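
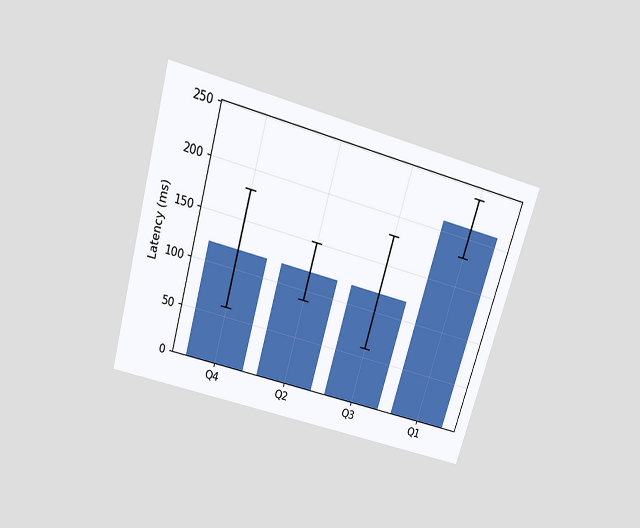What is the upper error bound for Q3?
The chart is tilted about 16° clockwise and viewed slightly from above. The Q3 bar's upper whisker reaches 180ms.

180ms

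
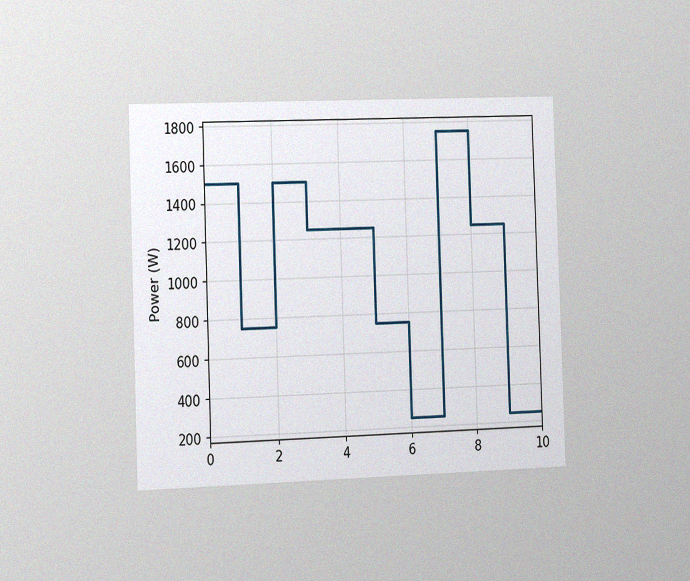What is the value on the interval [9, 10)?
250W

The chart is viewed slightly from the left, with some photo noise. On [9, 10) the step sits at 250W.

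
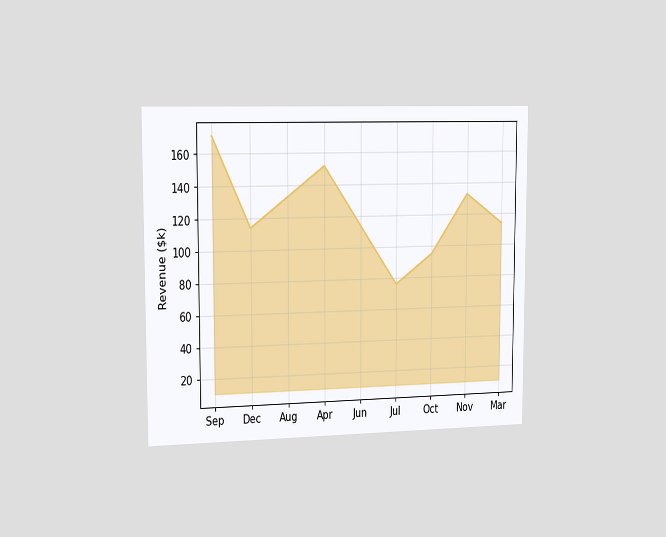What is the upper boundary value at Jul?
$76k

The chart is viewed slightly from the left. At Jul the upper boundary is at $76k.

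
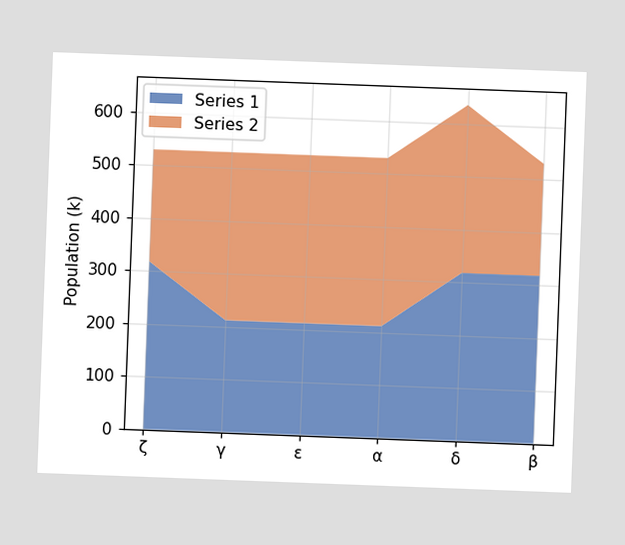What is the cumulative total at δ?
636k

The chart is tilted about 2° clockwise. The stacked total at δ reaches 636k.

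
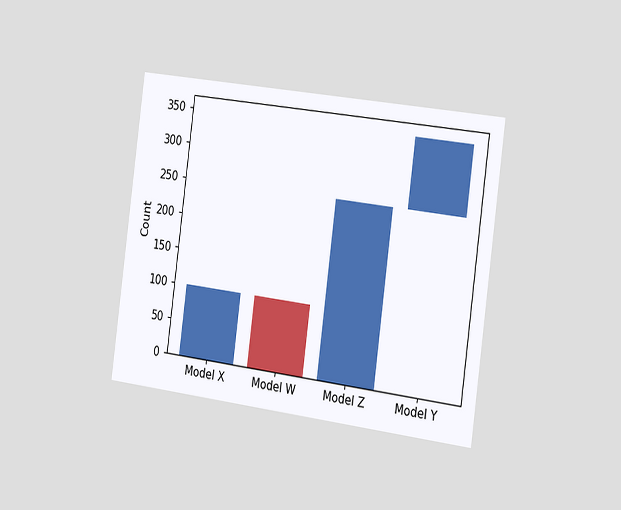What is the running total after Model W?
0

The chart is tilted about 8° clockwise and viewed slightly from the right. After Model W the running total reaches 0.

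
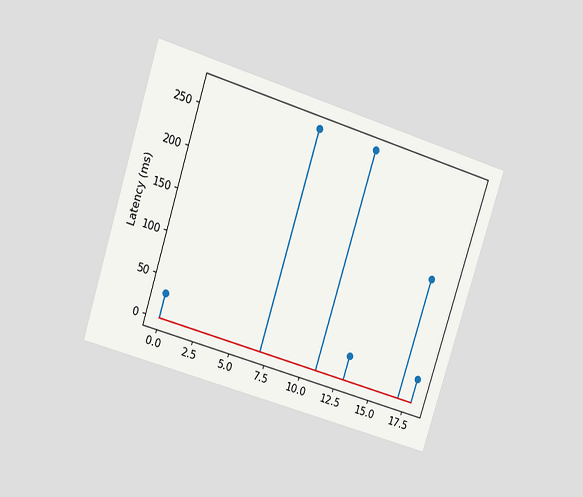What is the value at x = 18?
The chart is tilted about 18° clockwise and viewed at a slight angle. The stem at x=18 reaches 30ms.

30ms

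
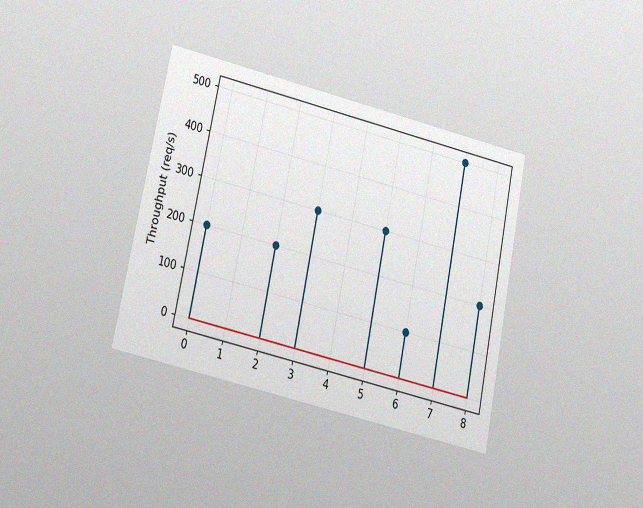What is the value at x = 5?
300req/s

The chart is tilted about 12° clockwise and viewed at a slight angle, with some photo noise. The stem at x=5 reaches 300req/s.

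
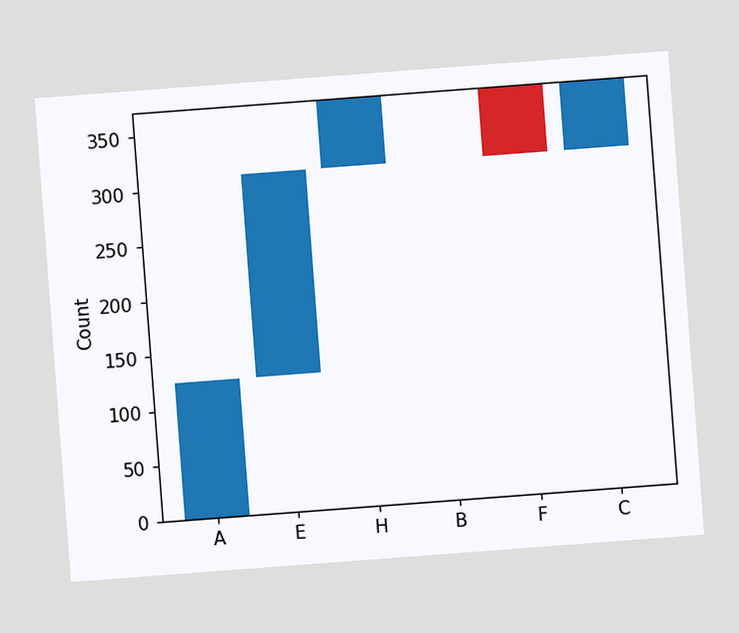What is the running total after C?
The chart is tilted about 4° counter-clockwise. After C the running total reaches 372.

372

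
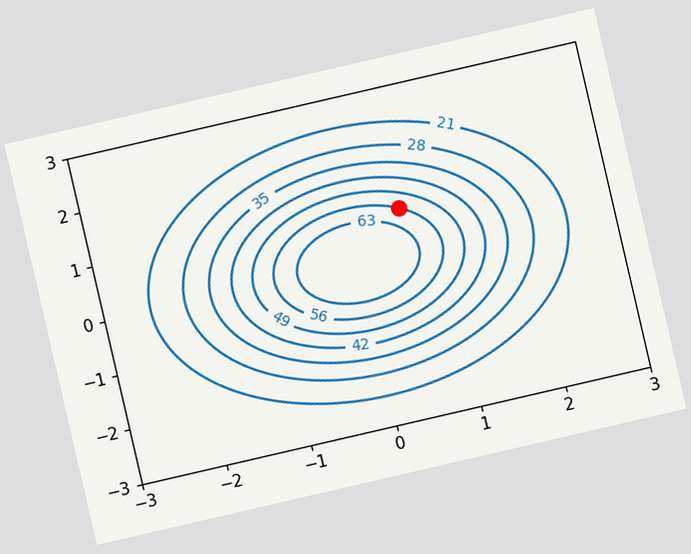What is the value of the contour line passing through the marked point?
The chart is tilted about 13° counter-clockwise. The marked point sits on the contour labelled 56.

56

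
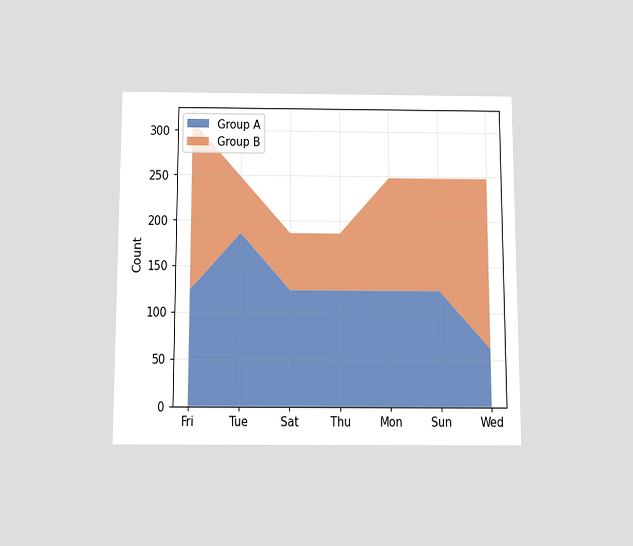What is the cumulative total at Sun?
The chart is viewed slightly from below. The stacked total at Sun reaches 248.

248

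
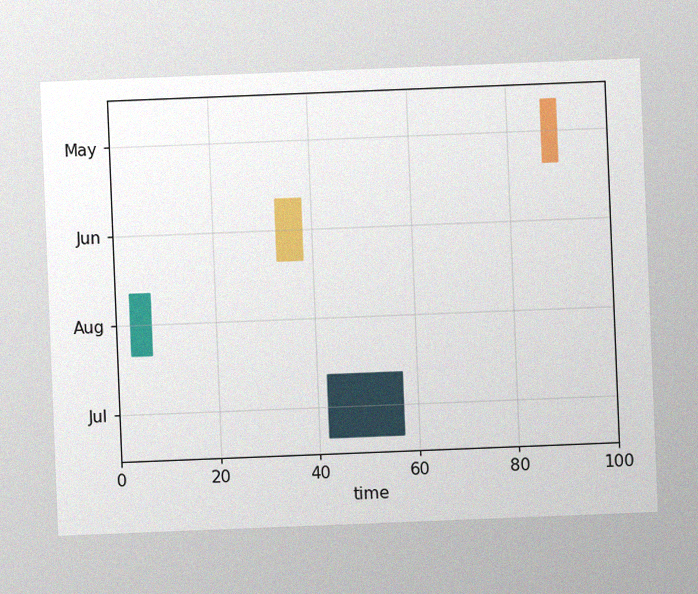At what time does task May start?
The chart is tilted about 2° counter-clockwise, with some photo noise. The May bar begins at t=87.

87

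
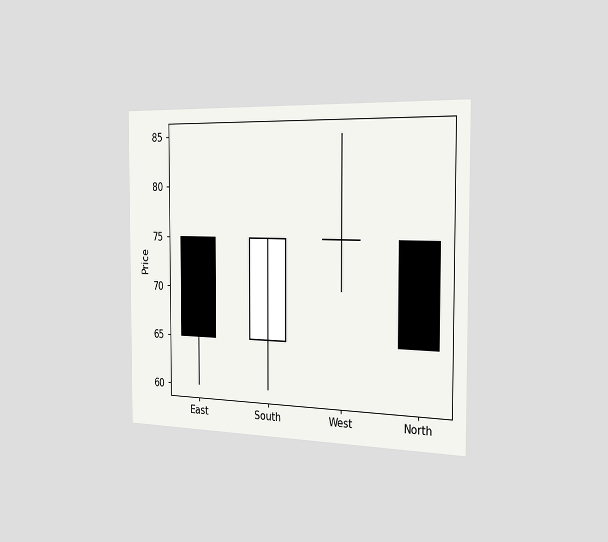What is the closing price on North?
65

The chart is viewed slightly from the right. The North candle closes at 65.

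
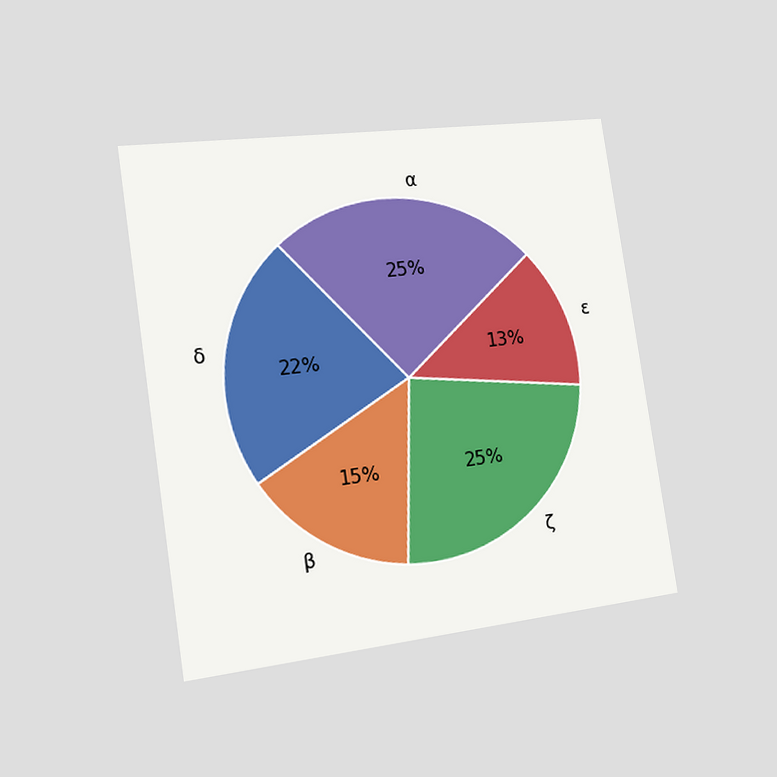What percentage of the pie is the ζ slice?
25%

The chart is tilted about 8° counter-clockwise and viewed slightly from the left. The ζ slice takes up 25% of the pie.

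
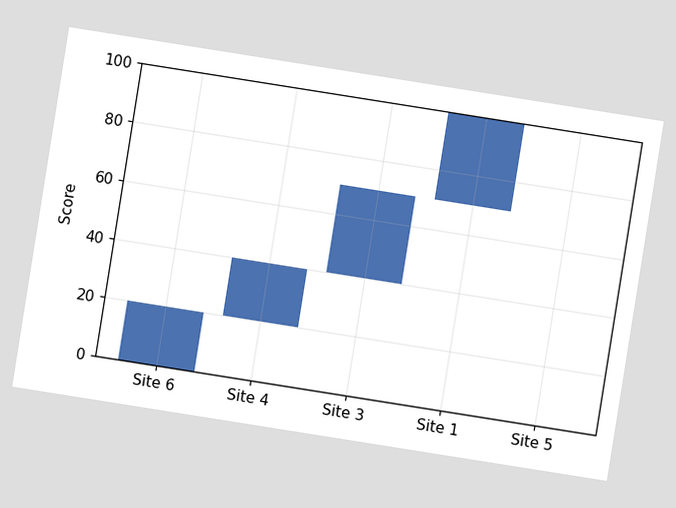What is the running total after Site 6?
The chart is tilted about 9° clockwise. After Site 6 the running total reaches 20.

20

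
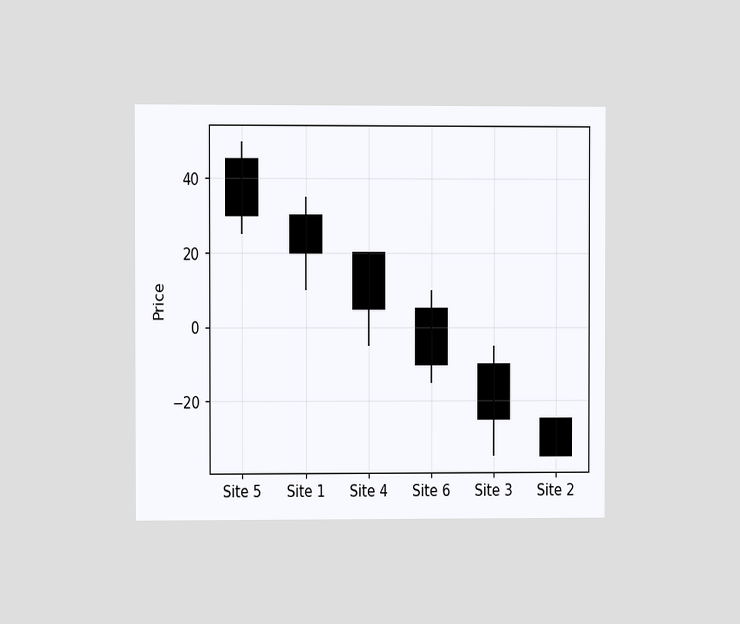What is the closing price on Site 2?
The chart is viewed at a slight angle. The Site 2 candle closes at -35.

-35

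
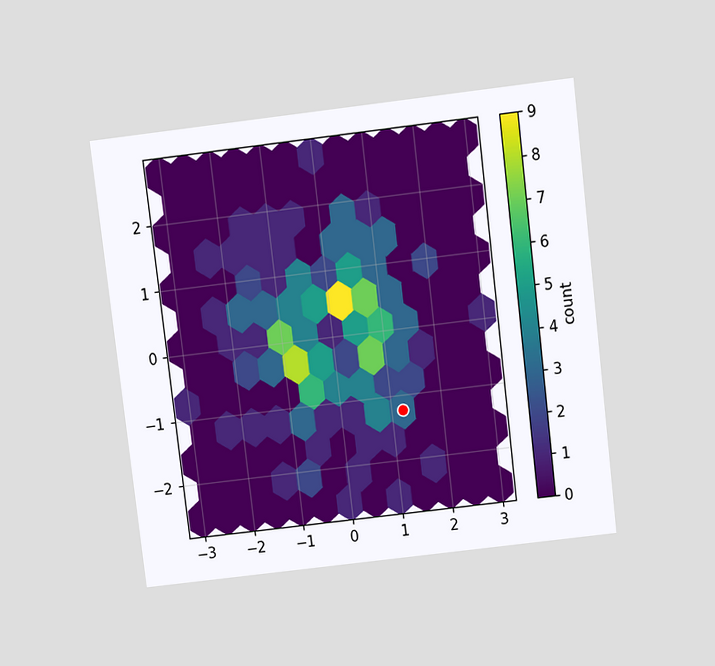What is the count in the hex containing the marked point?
The chart is tilted about 7° counter-clockwise and viewed slightly from above. The marked hex reads 3 on the colorbar.

3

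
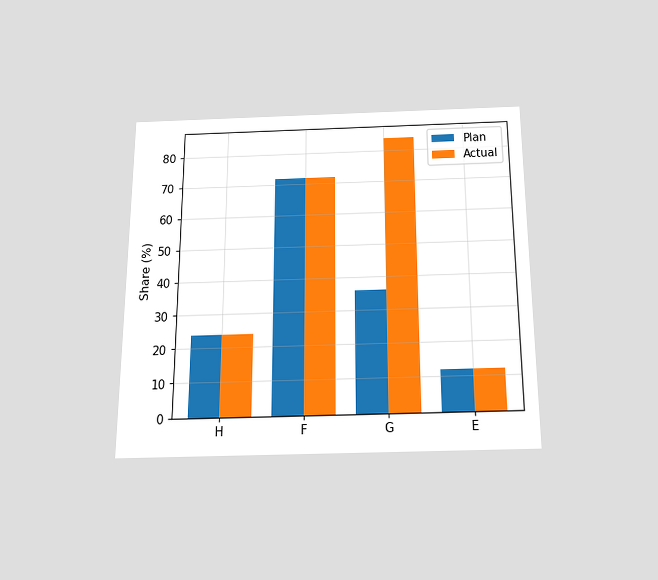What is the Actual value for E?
The chart is viewed slightly from below. The Actual bar at E reaches 12% on the y-axis.

12%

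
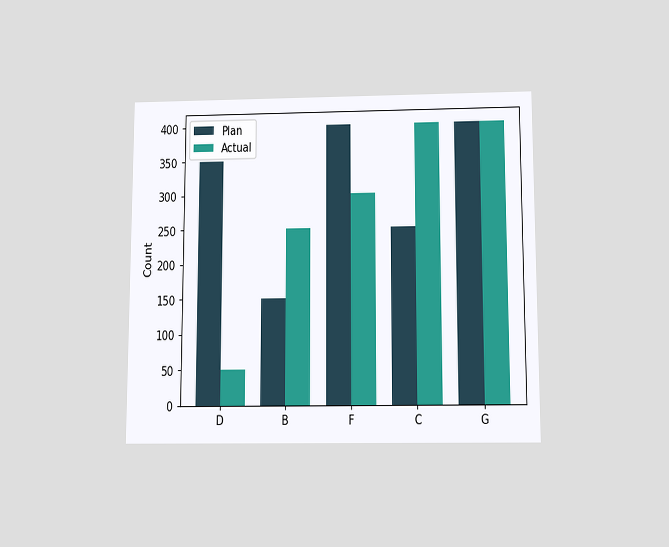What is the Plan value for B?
150

The chart is viewed slightly from below. The Plan bar at B reaches 150 on the y-axis.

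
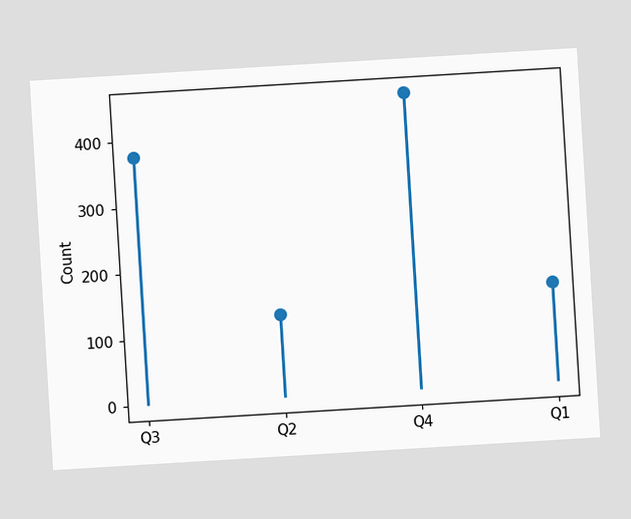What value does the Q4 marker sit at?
450

The chart is tilted about 3° counter-clockwise. The Q4 marker sits at 450.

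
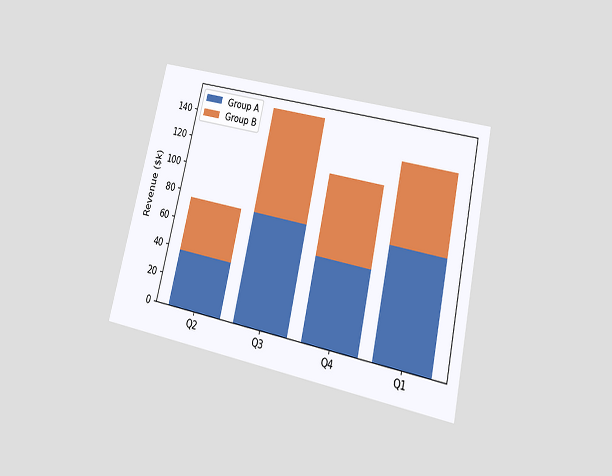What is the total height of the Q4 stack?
The chart is tilted about 13° clockwise and viewed slightly from below. The Q4 stack's top reaches $114k on the y-axis.

$114k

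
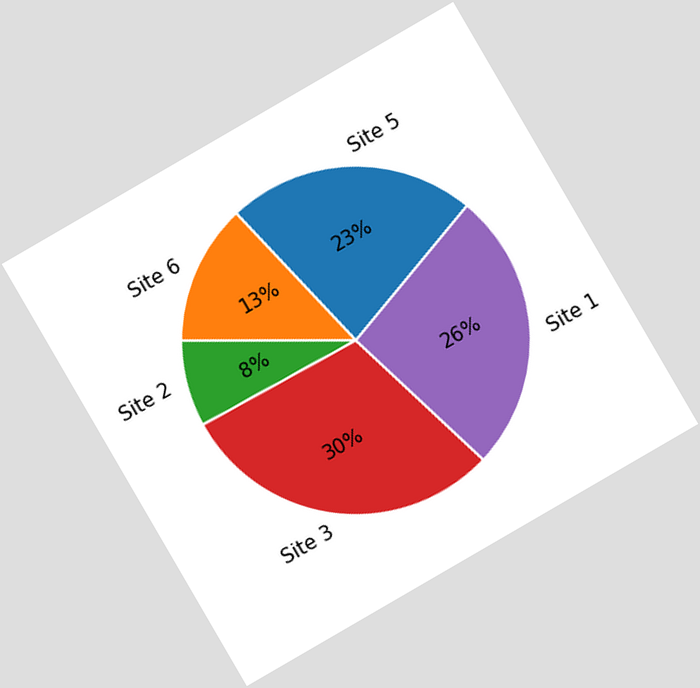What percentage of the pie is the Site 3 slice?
The chart is tilted about 30° counter-clockwise. The Site 3 slice takes up 30% of the pie.

30%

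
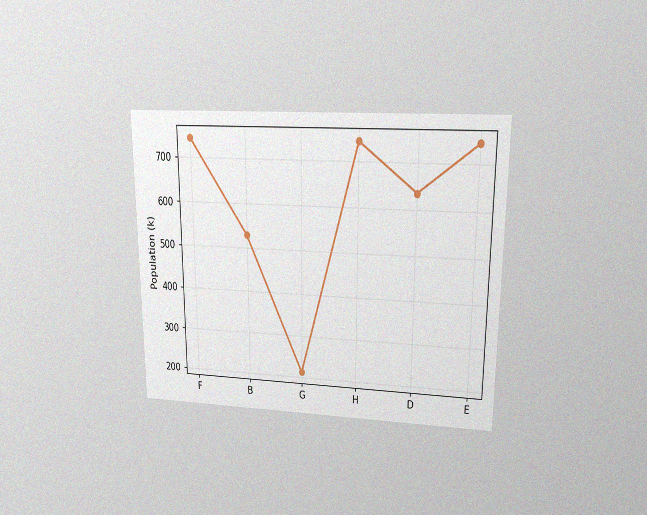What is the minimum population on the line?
The chart is viewed at a slight angle, with some photo noise. The lowest point is at G, and reading across to the y-axis gives 212k.

212k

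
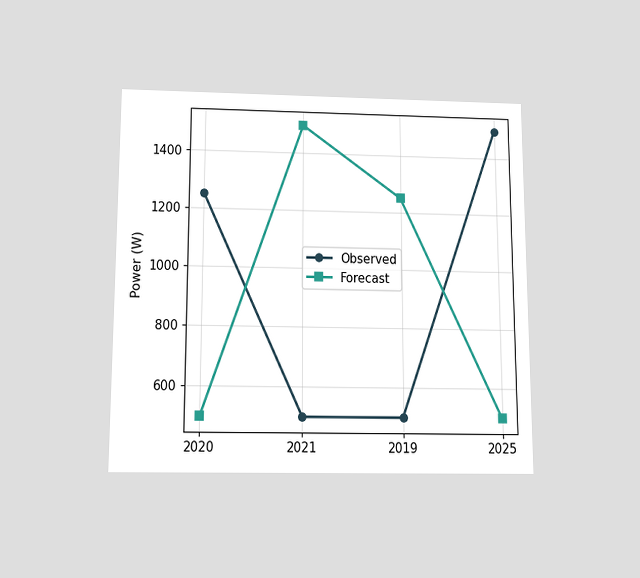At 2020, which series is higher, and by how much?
The chart is viewed slightly from below. At 2020, Observed sits above the other line by 750W.

Observed, by 750W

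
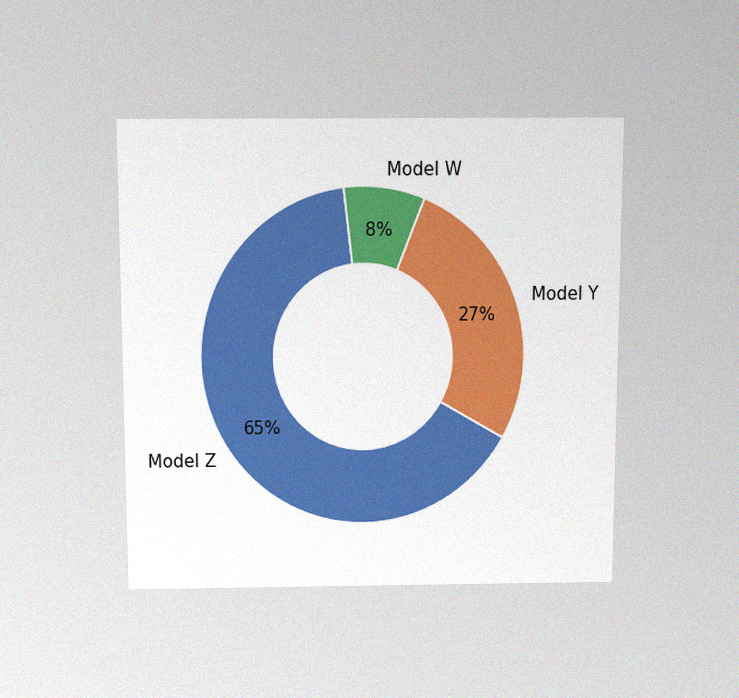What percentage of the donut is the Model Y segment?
27%

The chart is viewed slightly from above, with some photo noise. The Model Y segment takes up 27% of the ring.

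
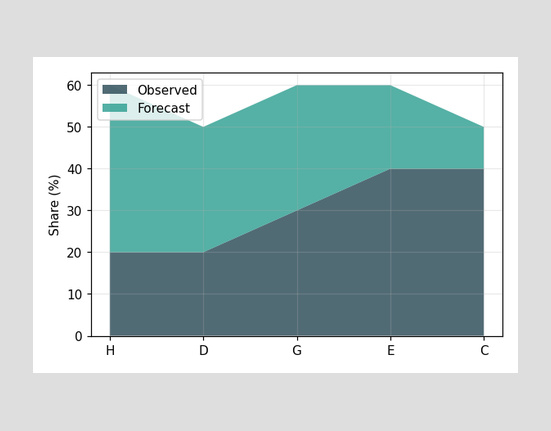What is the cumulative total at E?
60%

The stacked total at E reaches 60%.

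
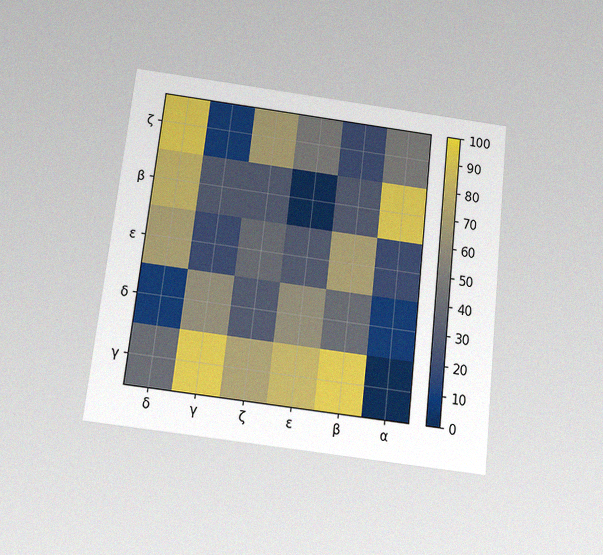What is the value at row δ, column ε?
The chart is tilted about 6° clockwise and viewed slightly from below, with some photo noise. Matching cell (δ, ε) against the colorbar gives 60.

60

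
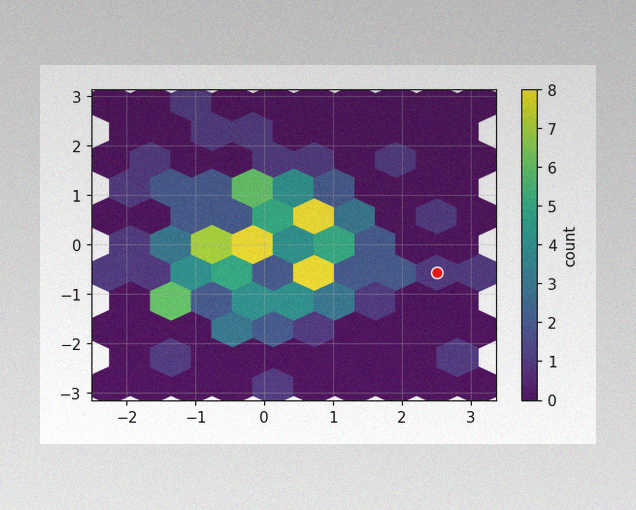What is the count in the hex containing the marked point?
1

The image has some photo noise and uneven lighting. The marked hex reads 1 on the colorbar.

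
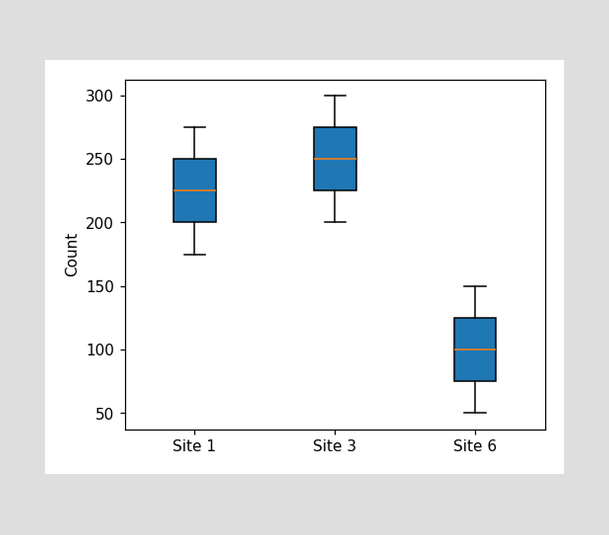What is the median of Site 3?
250

The median line in the Site 3 box sits at 250.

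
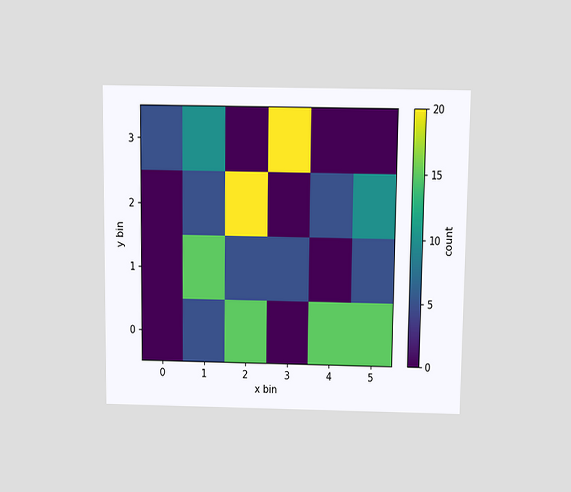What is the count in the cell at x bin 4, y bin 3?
The chart is viewed slightly from above. Matching the cell (4, 3) against the colorbar gives 0.

0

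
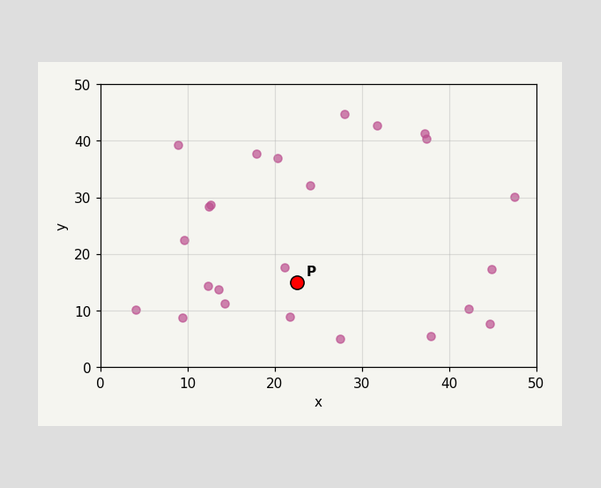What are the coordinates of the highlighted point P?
(22.5, 15)

Following the gridlines from P to each axis, P sits at (22.5, 15).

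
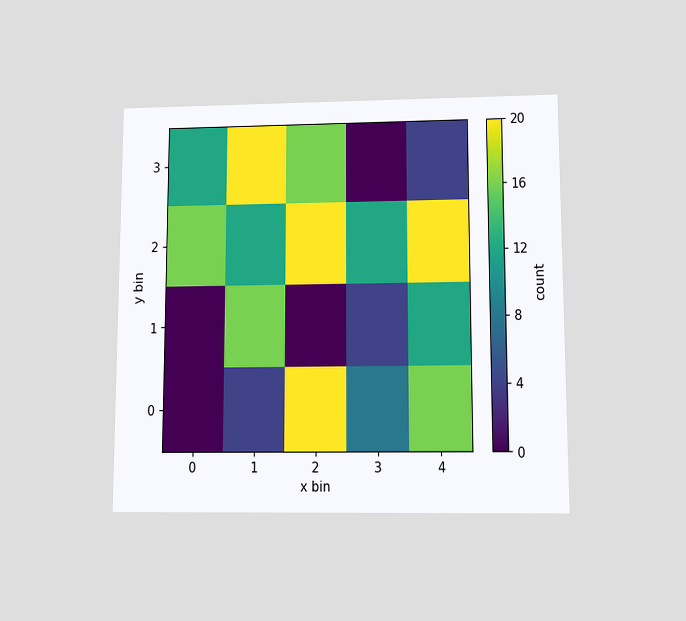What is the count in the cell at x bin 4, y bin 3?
The chart is viewed slightly from below. Matching the cell (4, 3) against the colorbar gives 4.

4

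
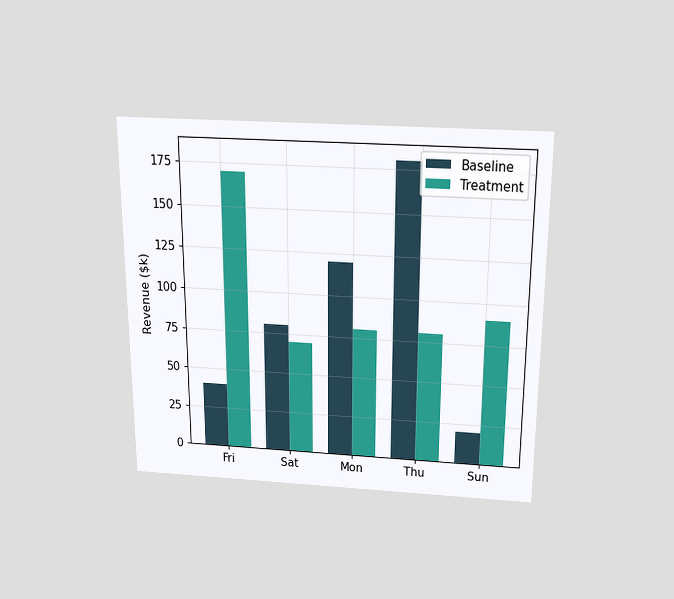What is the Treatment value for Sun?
$90k

The chart is viewed slightly from above. The Treatment bar at Sun reaches $90k on the y-axis.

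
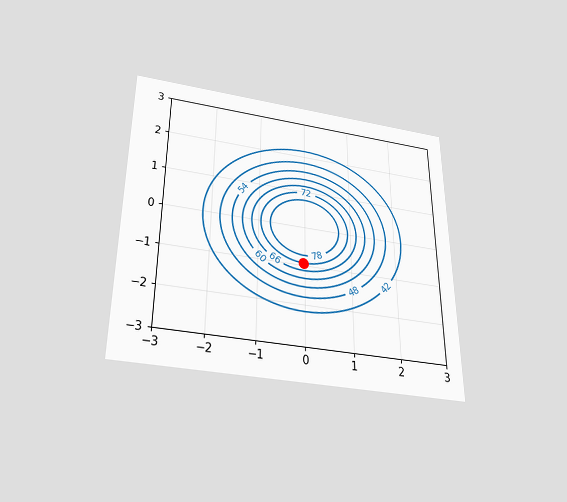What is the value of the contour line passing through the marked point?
72

The chart is viewed slightly from below. The marked point sits on the contour labelled 72.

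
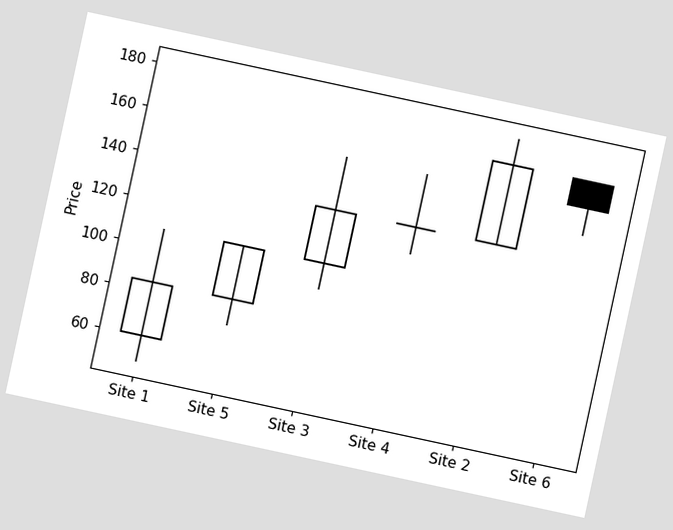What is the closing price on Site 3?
132

The chart is tilted about 12° clockwise. The Site 3 candle closes at 132.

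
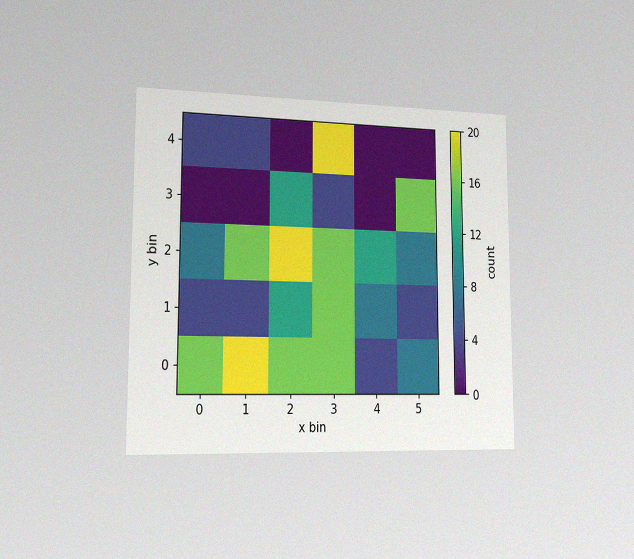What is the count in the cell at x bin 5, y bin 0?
The chart is viewed slightly from the left, with some photo noise. Matching the cell (5, 0) against the colorbar gives 8.

8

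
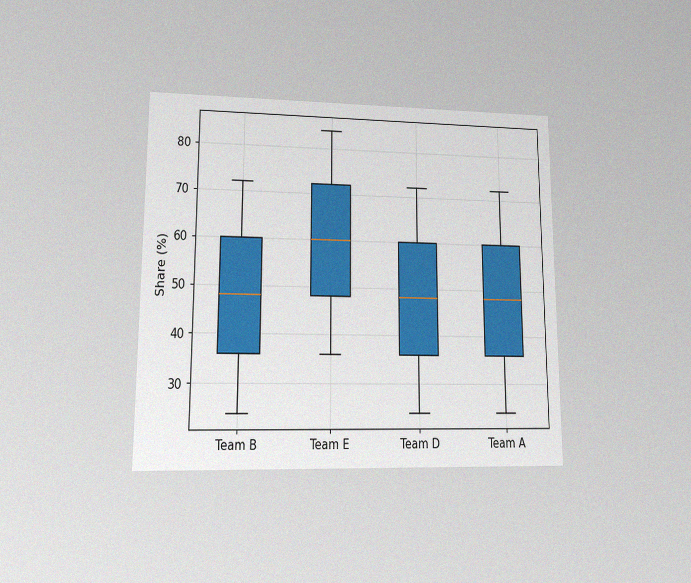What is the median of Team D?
The chart is viewed at a slight angle, with some photo noise. The median line in the Team D box sits at 48%.

48%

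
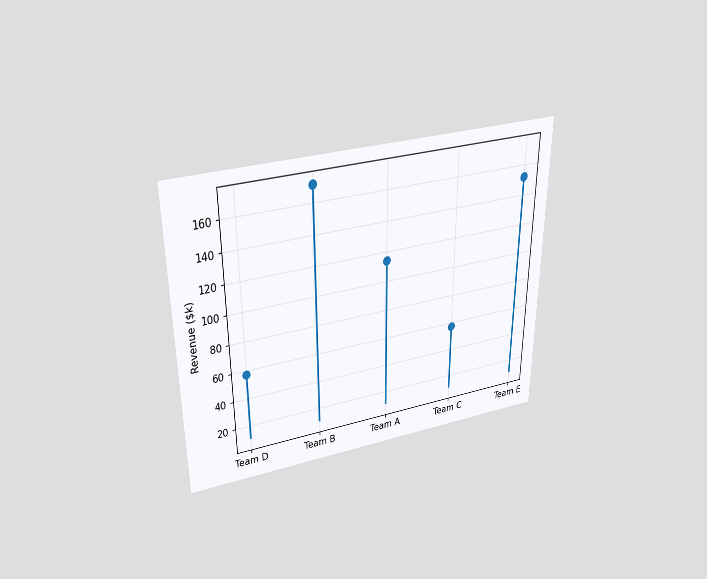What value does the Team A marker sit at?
$114k

The chart is viewed slightly from above. The Team A marker sits at $114k.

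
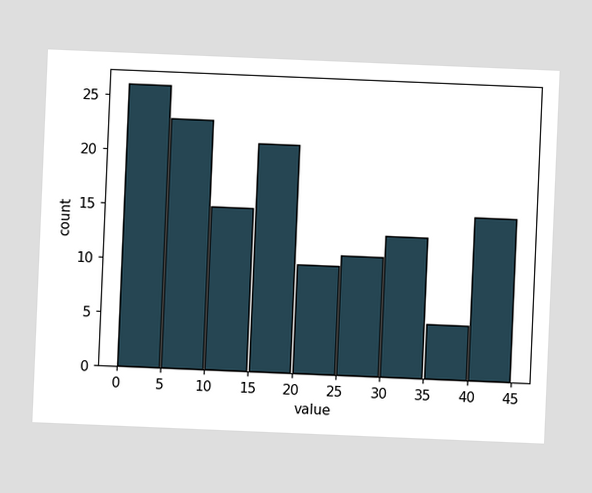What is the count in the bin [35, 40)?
5

The chart is tilted about 2° clockwise. The [35, 40) bin has height 5.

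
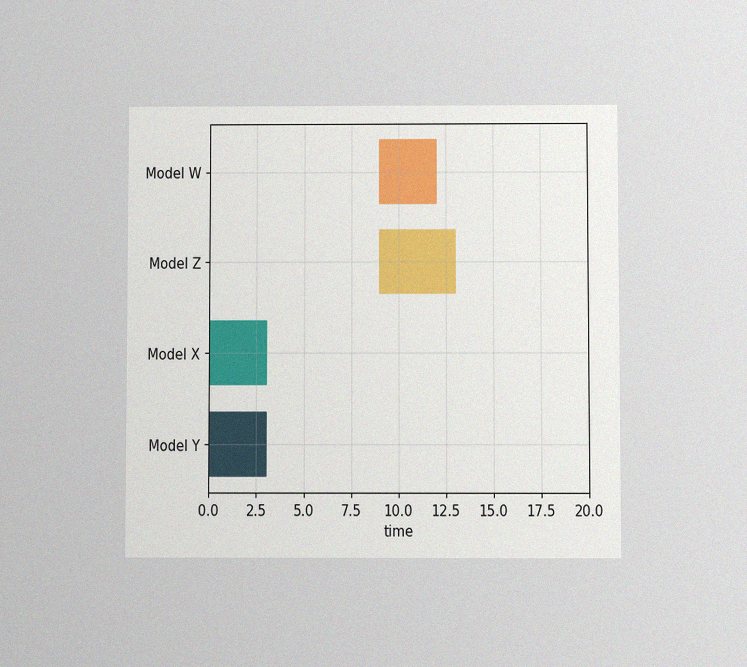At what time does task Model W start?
9

The chart is viewed slightly from below, with some photo noise. The Model W bar begins at t=9.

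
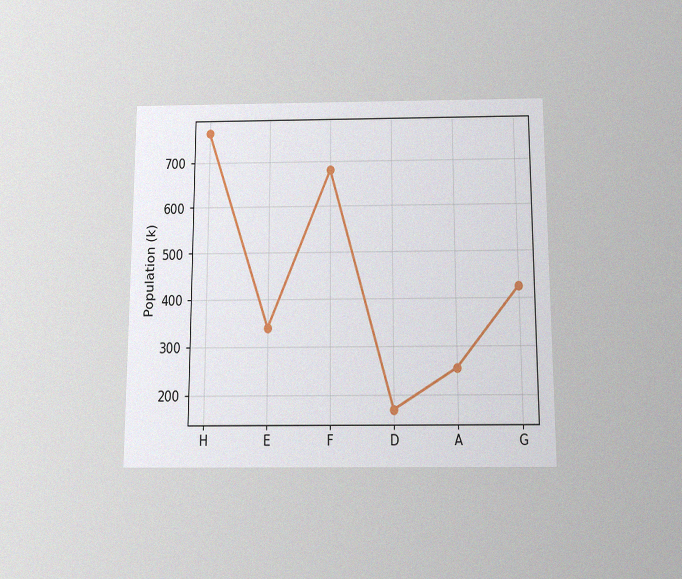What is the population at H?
765k

The chart is viewed slightly from below, with some photo noise. At H, the line is at 765k.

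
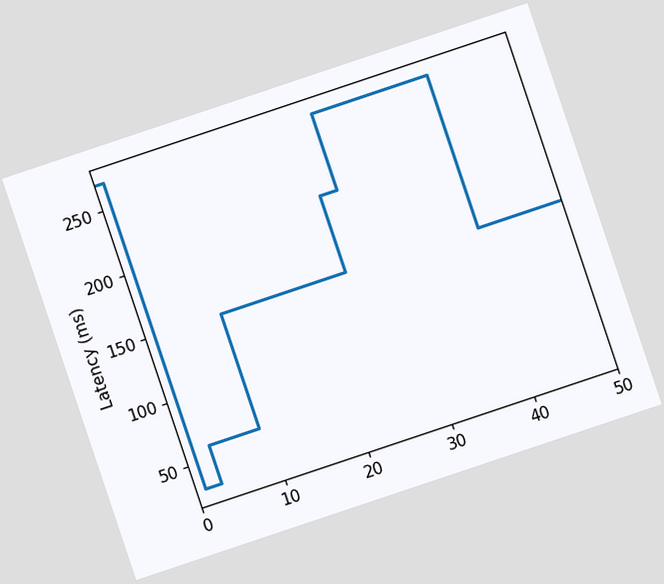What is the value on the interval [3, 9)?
60ms

The chart is tilted about 19° counter-clockwise. On [3, 9) the step sits at 60ms.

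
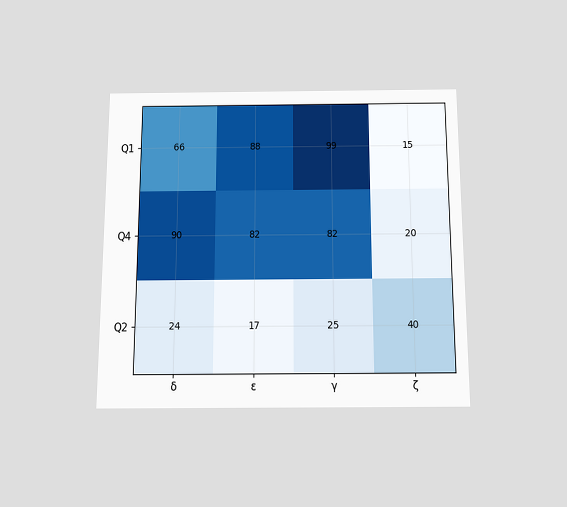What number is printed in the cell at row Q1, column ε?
88

The chart is viewed slightly from below. The (Q1, ε) cell reads 88.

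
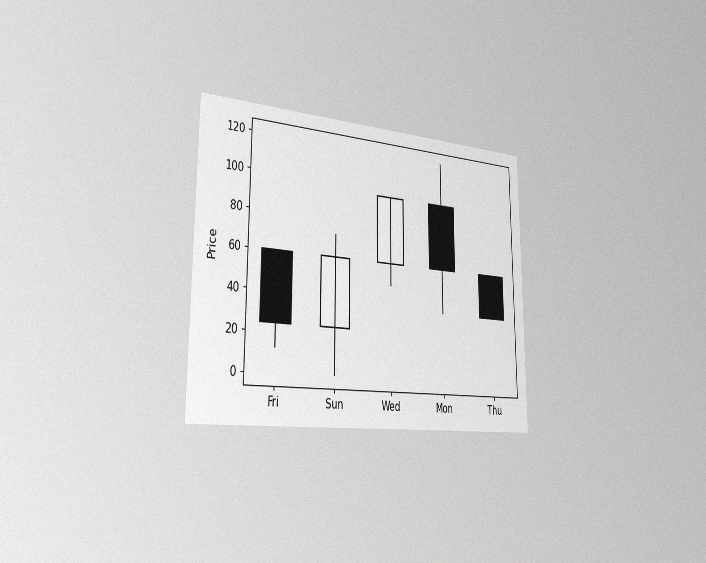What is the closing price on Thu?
36

The chart is viewed slightly from the left, with some photo noise. The Thu candle closes at 36.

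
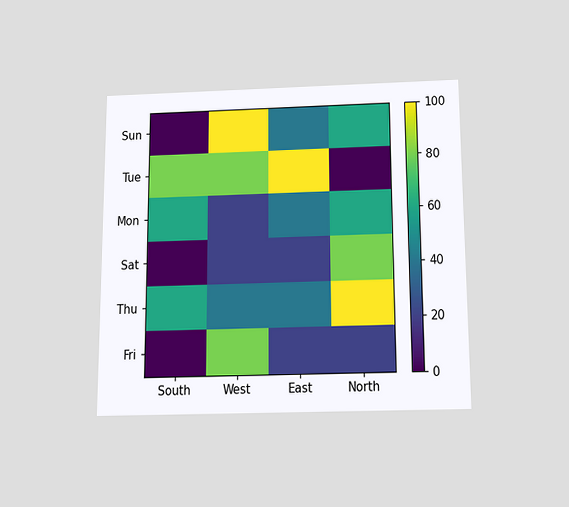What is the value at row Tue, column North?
The chart is viewed slightly from below. Matching cell (Tue, North) against the colorbar gives 0.

0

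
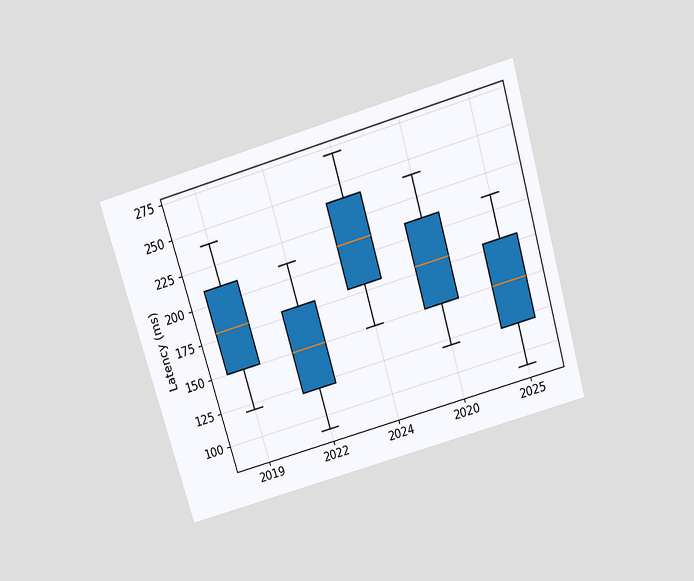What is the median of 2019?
180ms

The chart is tilted about 16° counter-clockwise and viewed slightly from above. The median line in the 2019 box sits at 180ms.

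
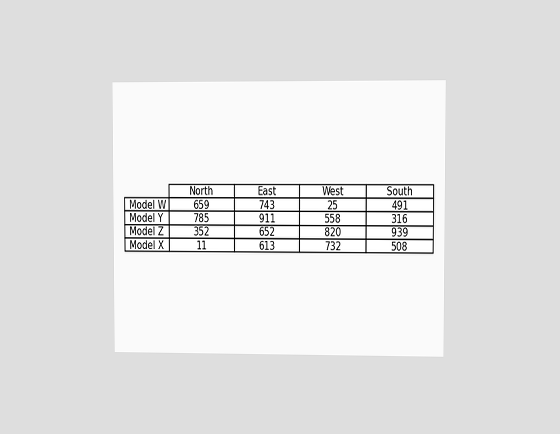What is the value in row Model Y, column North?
The chart is viewed at a slight angle. The (Model Y, North) cell reads 785.

785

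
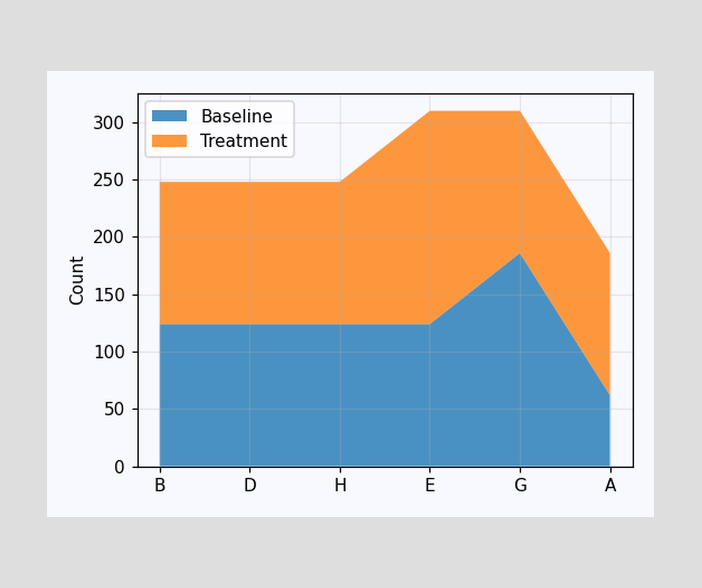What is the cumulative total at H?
248

The stacked total at H reaches 248.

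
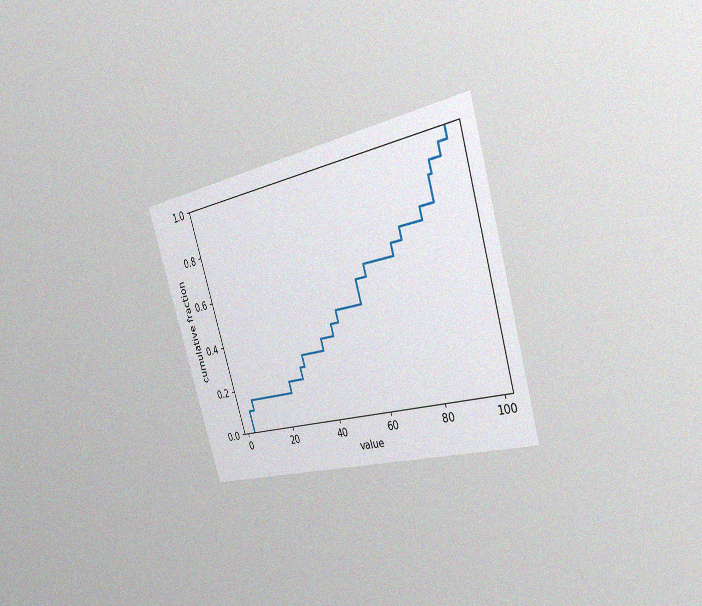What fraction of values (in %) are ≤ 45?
40%

The chart is tilted about 17° counter-clockwise and viewed slightly from the right, with some photo noise. At x=45 the ECDF step is at 40%.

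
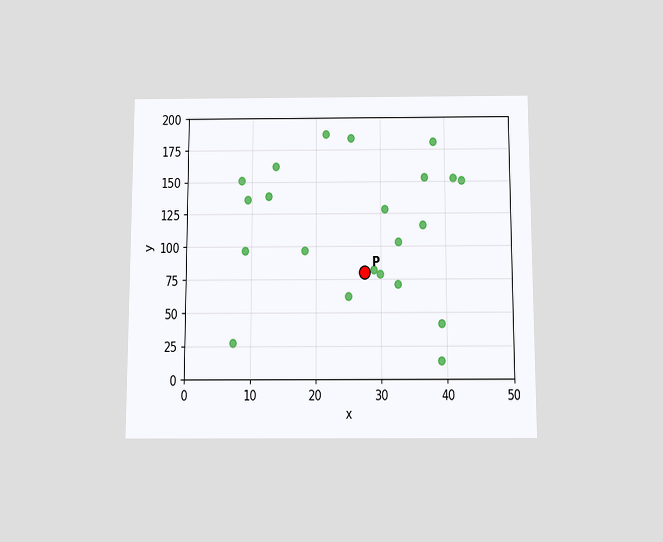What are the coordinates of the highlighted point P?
(27.5, 80)

The chart is viewed slightly from below. Following the gridlines from P to each axis, P sits at (27.5, 80).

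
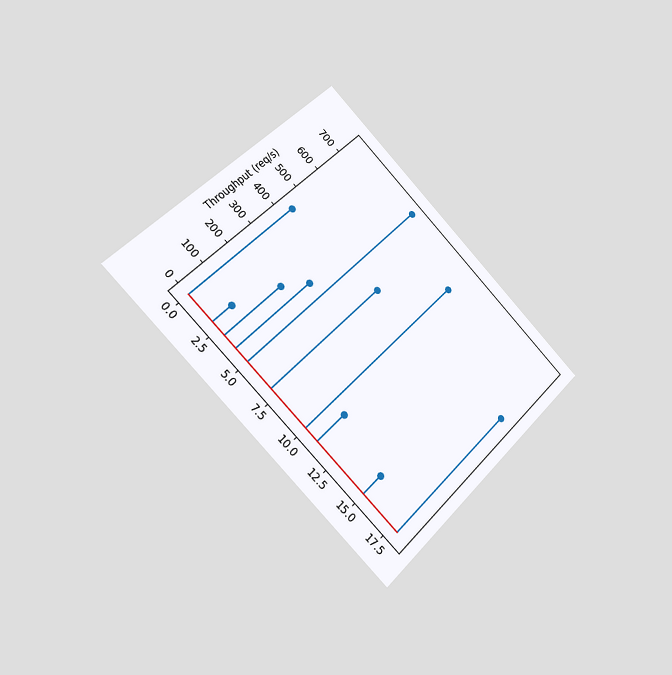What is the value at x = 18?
The chart is tilted about 45° clockwise and viewed slightly from the left. The stem at x=18 reaches 520req/s.

520req/s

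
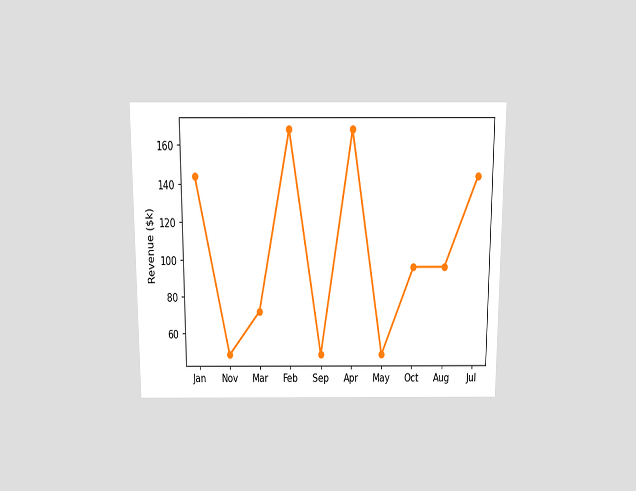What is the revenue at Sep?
$48k

The chart is viewed slightly from above. At Sep, the line is at $48k.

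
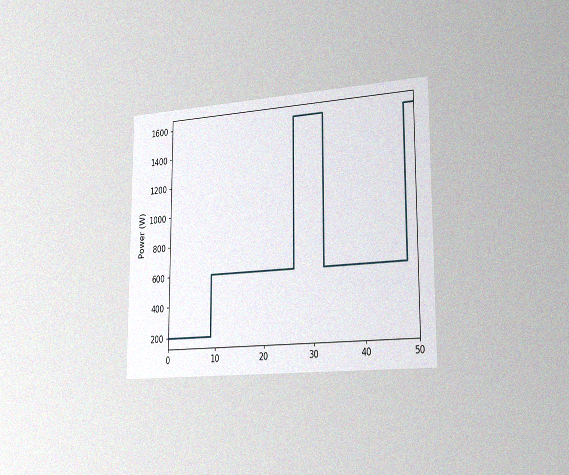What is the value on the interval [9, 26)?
The chart is viewed slightly from the right, with some photo noise. On [9, 26) the step sits at 600W.

600W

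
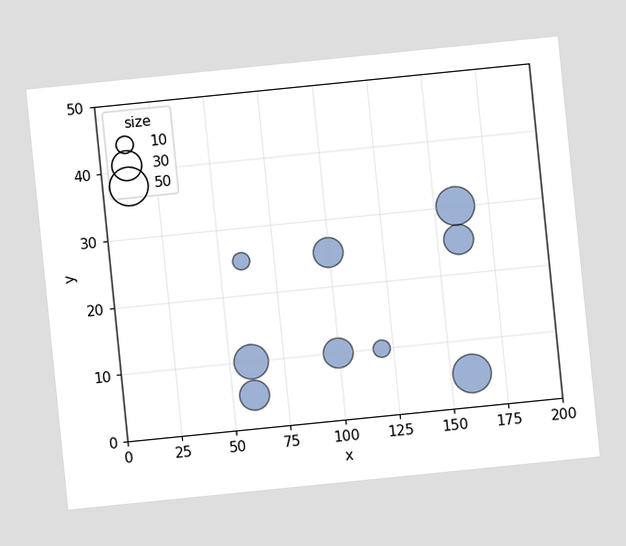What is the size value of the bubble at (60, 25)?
The chart is tilted about 6° counter-clockwise. Matching the bubble at (60, 25) against the size legend gives 10.

10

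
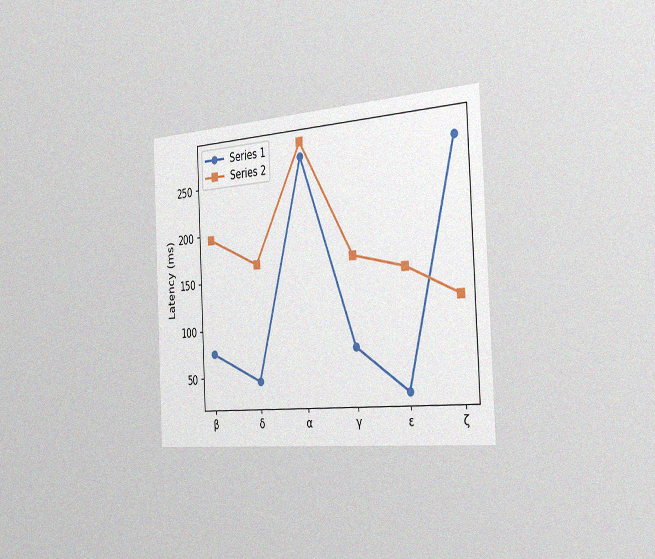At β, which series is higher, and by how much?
Series 2, by 120ms

The chart is tilted about 3° counter-clockwise and viewed slightly from the right, with some photo noise. At β, Series 2 sits above the other line by 120ms.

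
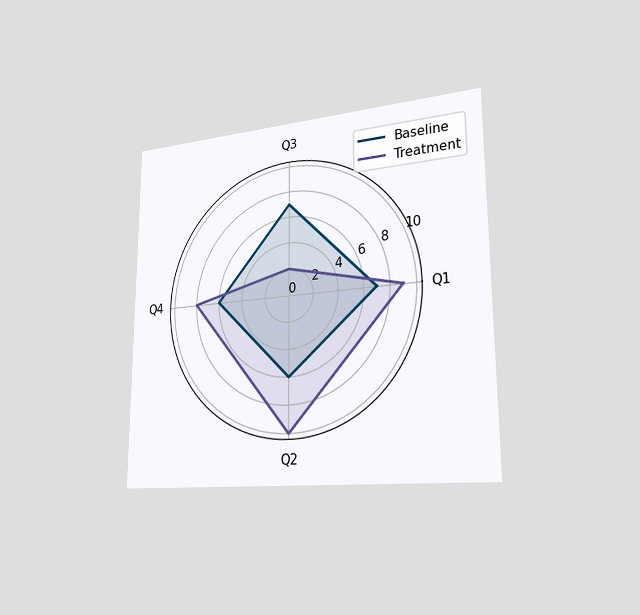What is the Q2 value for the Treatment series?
The chart is viewed slightly from the right. On the Q2 axis, Treatment reaches 10.

10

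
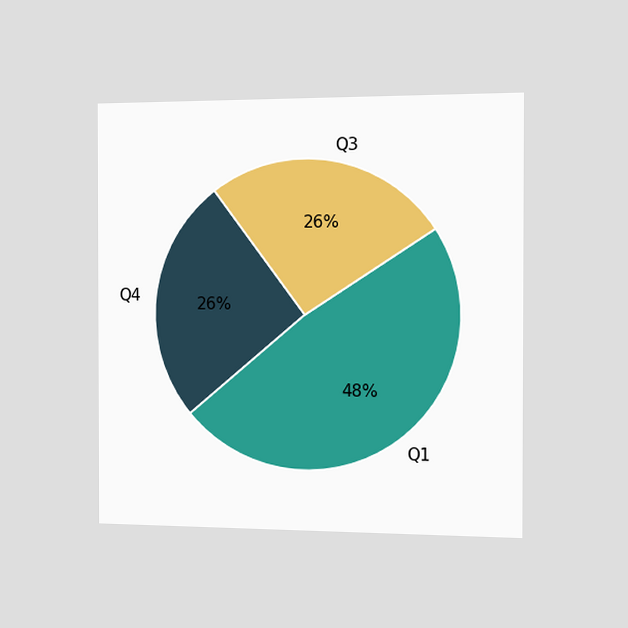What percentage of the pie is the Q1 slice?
The chart is viewed slightly from the right. The Q1 slice takes up 48% of the pie.

48%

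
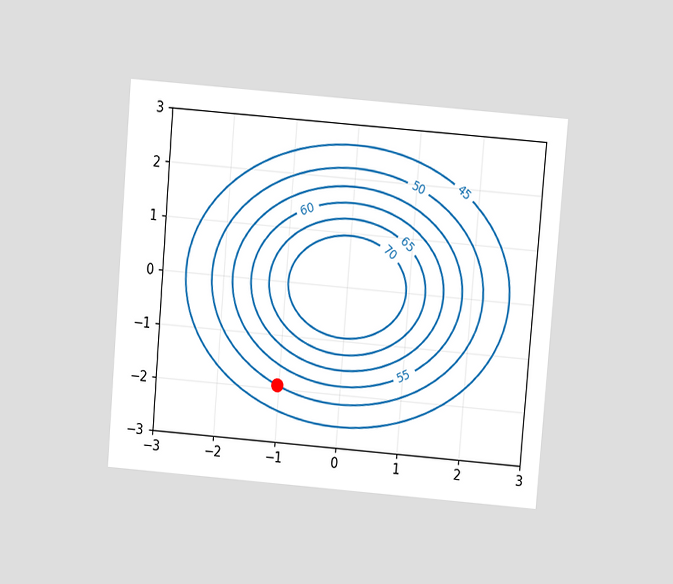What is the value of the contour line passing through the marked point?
50

The chart is tilted about 5° clockwise and viewed at a slight angle. The marked point sits on the contour labelled 50.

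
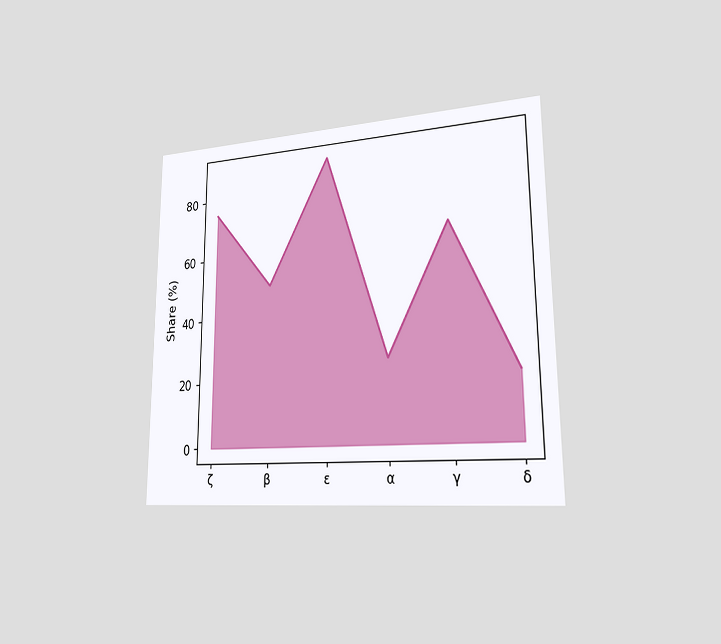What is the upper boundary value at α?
25%

The chart is viewed slightly from the right. At α the upper boundary is at 25%.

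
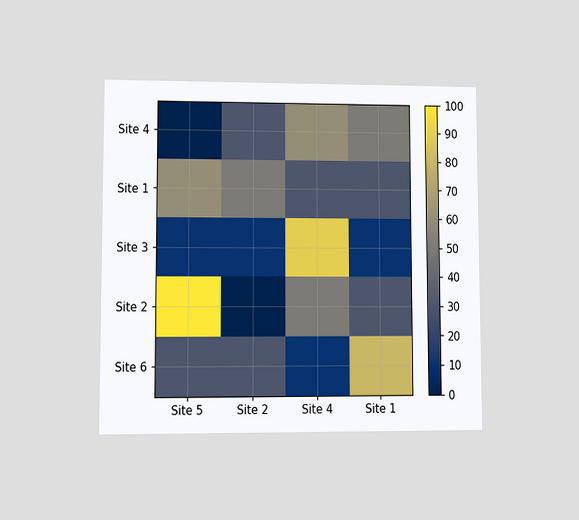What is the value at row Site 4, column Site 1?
50

The chart is viewed at a slight angle. Matching cell (Site 4, Site 1) against the colorbar gives 50.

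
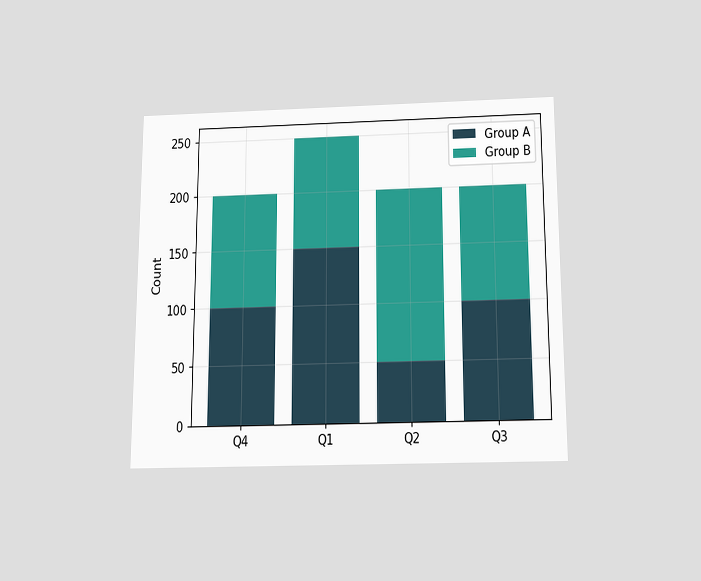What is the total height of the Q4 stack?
200

The chart is viewed slightly from below. The Q4 stack's top reaches 200 on the y-axis.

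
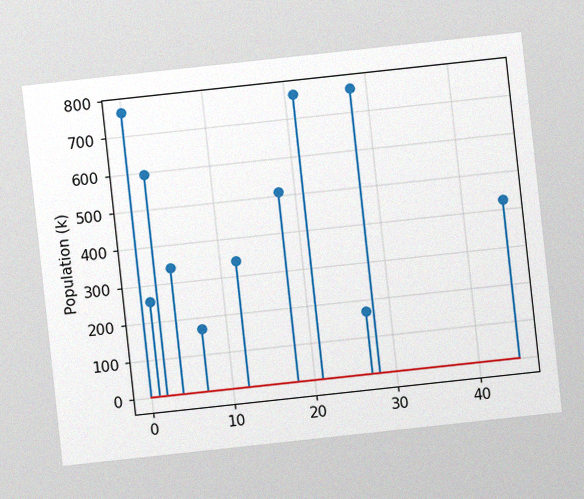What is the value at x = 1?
The chart is tilted about 6° counter-clockwise, with some photo noise. The stem at x=1 reaches 255k.

255k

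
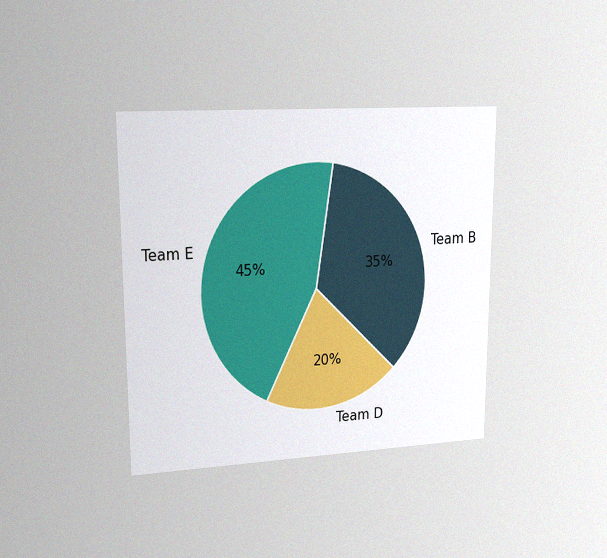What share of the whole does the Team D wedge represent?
20%

The chart is viewed at a slight angle, with some photo noise. The Team D slice takes up 20% of the pie.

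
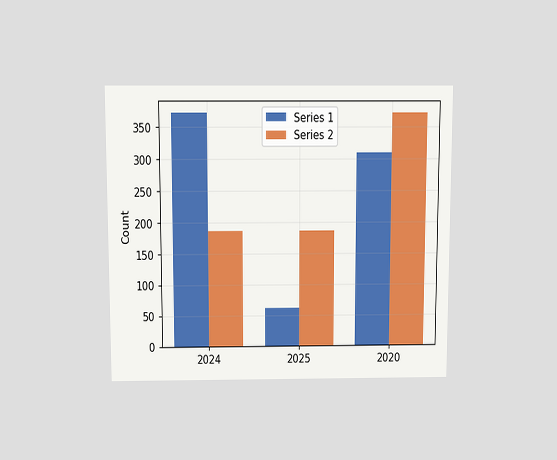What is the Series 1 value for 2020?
The chart is viewed slightly from above. The Series 1 bar at 2020 reaches 310 on the y-axis.

310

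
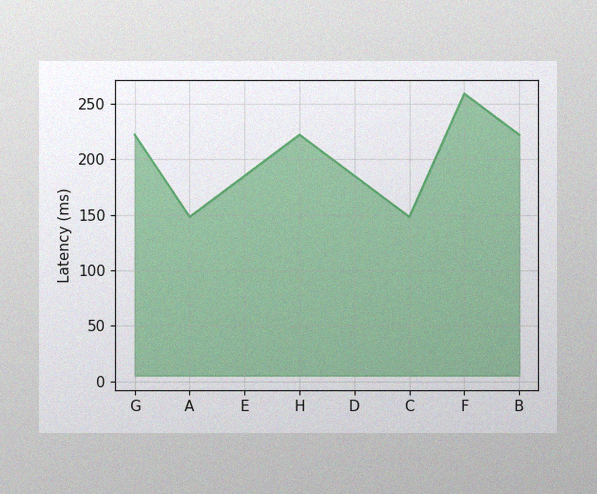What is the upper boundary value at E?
185ms

The image has some photo noise and uneven lighting. At E the upper boundary is at 185ms.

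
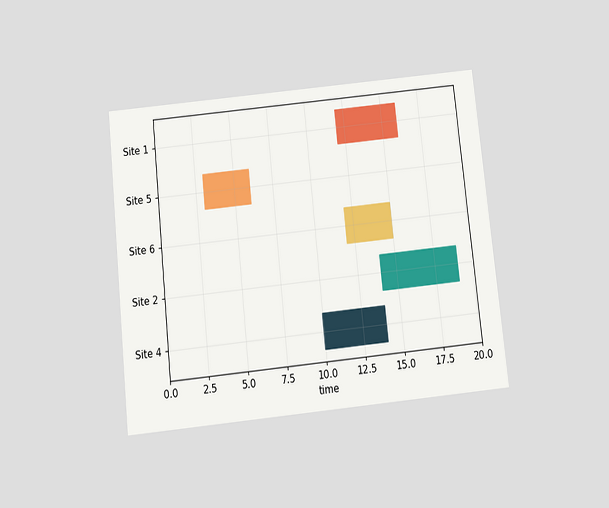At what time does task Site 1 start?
The chart is tilted about 6° counter-clockwise and viewed slightly from below. The Site 1 bar begins at t=12.

12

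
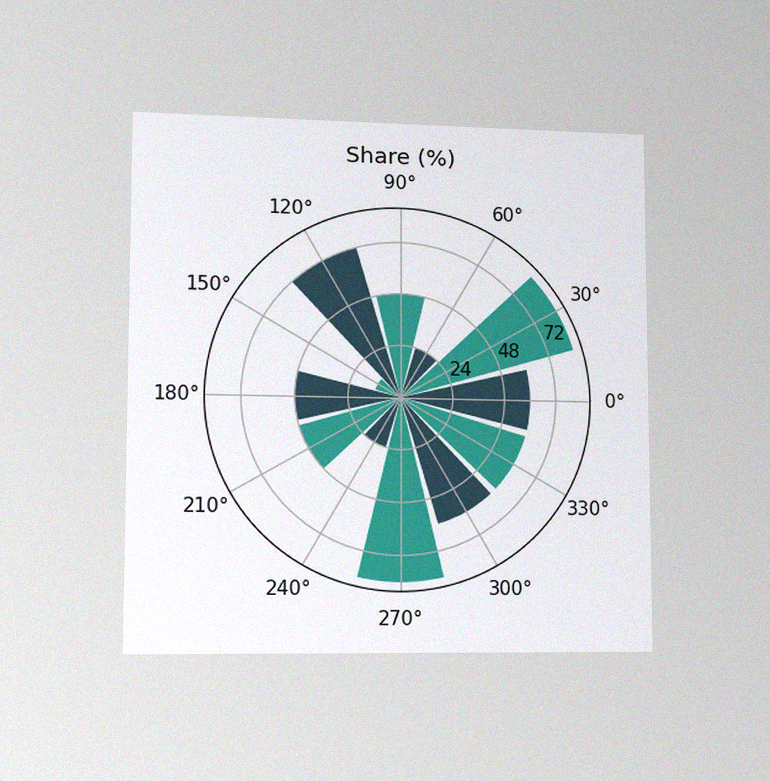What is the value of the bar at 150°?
The chart is viewed slightly from the left, with some photo noise. The bar at 150° reaches 12% on the radial axis.

12%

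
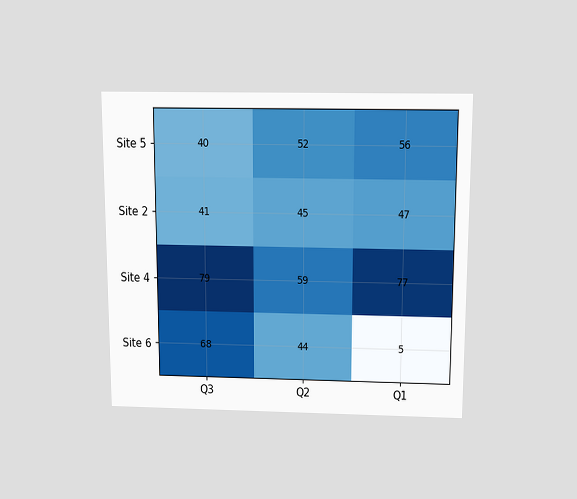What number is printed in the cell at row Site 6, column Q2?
The chart is viewed slightly from above. The (Site 6, Q2) cell reads 44.

44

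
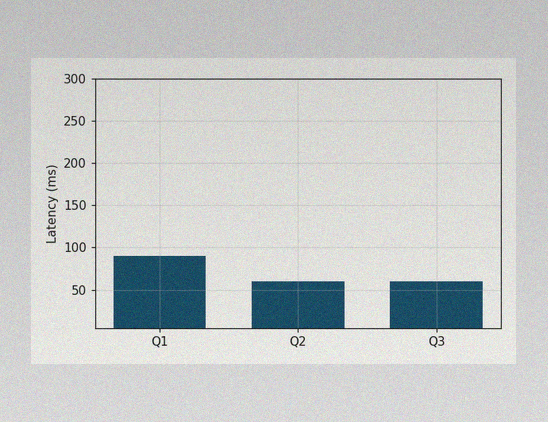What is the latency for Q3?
The image has some photo noise and uneven lighting. Reading along the chart's y-axis, the Q3 bar reaches 60ms.

60ms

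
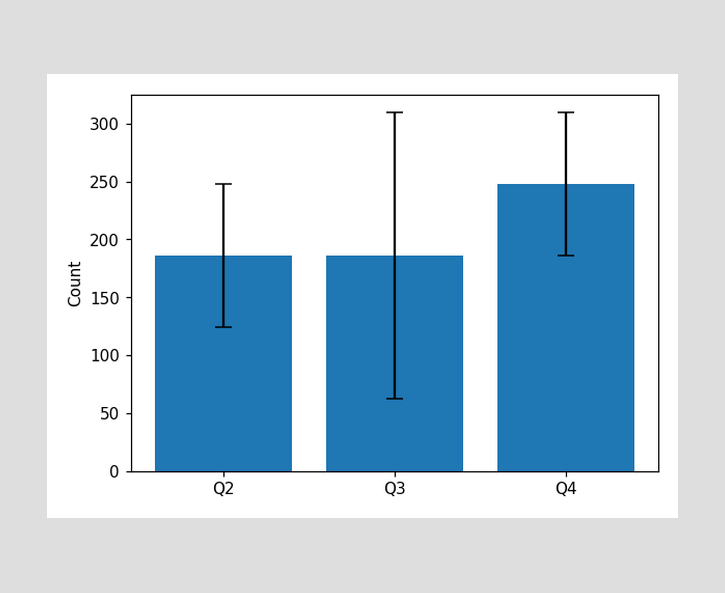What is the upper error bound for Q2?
The Q2 bar's upper whisker reaches 248.

248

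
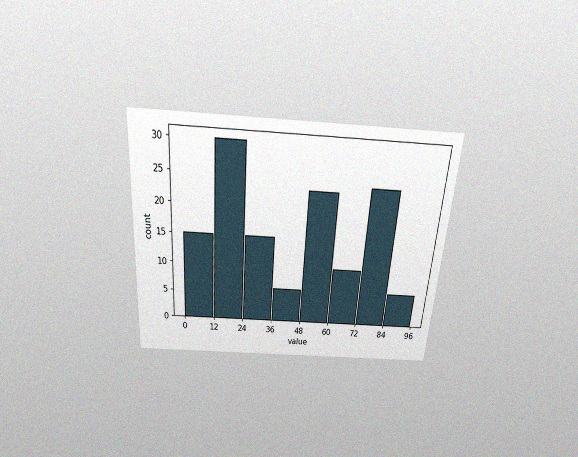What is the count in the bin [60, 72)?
The chart is tilted about 4° clockwise and viewed slightly from above, with some photo noise. The [60, 72) bin has height 10.

10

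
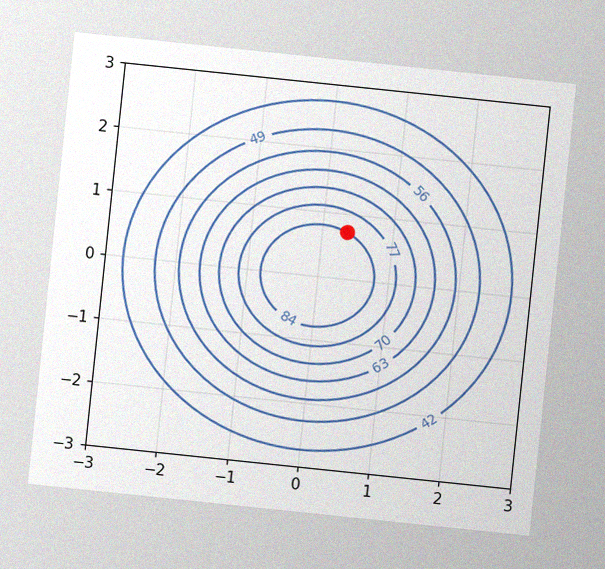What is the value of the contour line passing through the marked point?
The chart is tilted about 6° clockwise, with some photo noise. The marked point sits on the contour labelled 84.

84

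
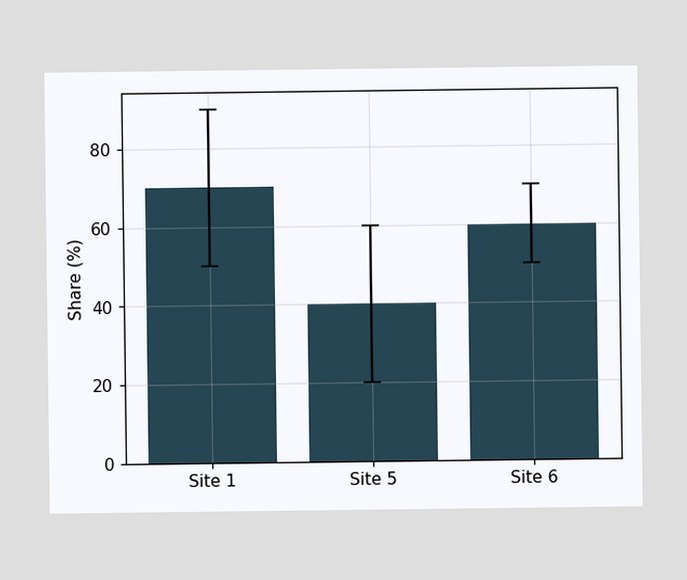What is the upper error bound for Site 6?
70%

The Site 6 bar's upper whisker reaches 70%.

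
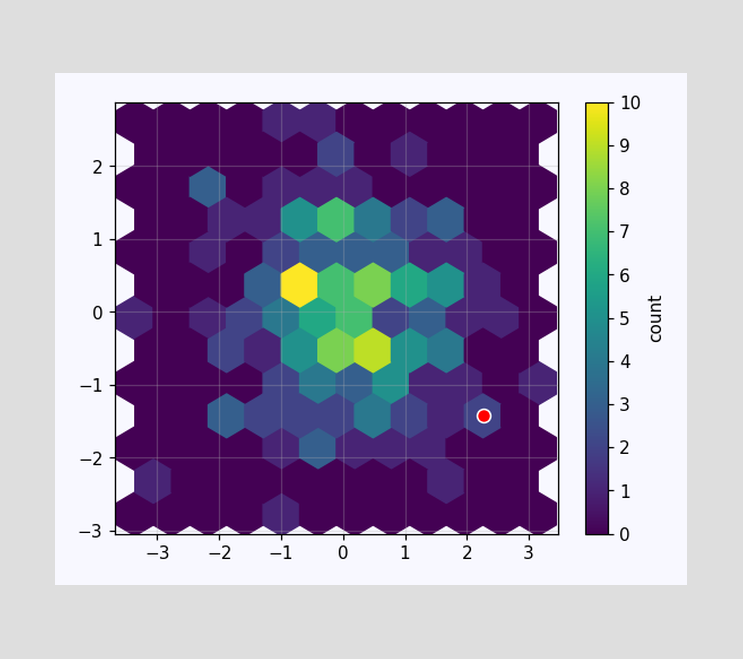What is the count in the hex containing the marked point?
The marked hex reads 2 on the colorbar.

2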